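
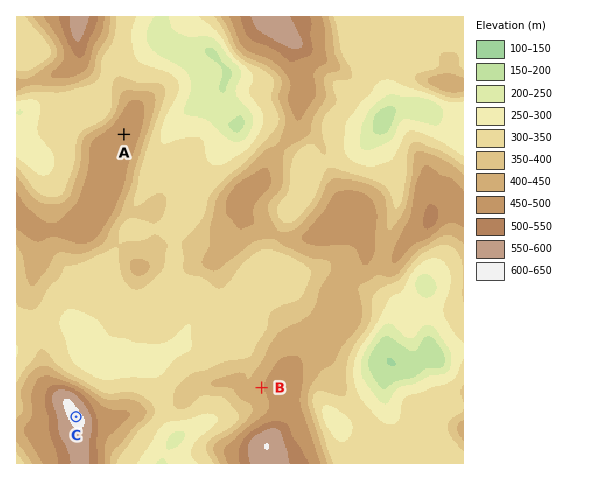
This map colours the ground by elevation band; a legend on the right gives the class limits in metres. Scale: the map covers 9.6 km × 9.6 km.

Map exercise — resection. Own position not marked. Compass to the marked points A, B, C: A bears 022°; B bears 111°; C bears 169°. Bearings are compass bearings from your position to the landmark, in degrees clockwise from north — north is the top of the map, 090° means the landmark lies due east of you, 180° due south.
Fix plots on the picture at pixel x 54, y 308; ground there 310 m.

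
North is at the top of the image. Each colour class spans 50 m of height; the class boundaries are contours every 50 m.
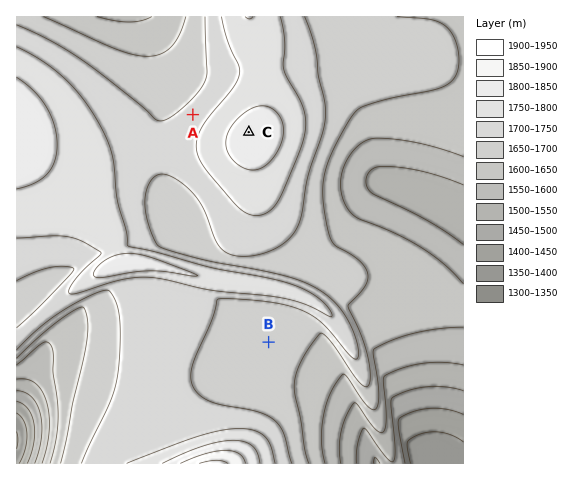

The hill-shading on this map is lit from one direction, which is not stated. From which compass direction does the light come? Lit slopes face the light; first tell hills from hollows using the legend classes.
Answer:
W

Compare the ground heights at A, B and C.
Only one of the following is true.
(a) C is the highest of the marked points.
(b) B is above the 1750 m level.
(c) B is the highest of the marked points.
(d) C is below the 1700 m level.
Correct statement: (a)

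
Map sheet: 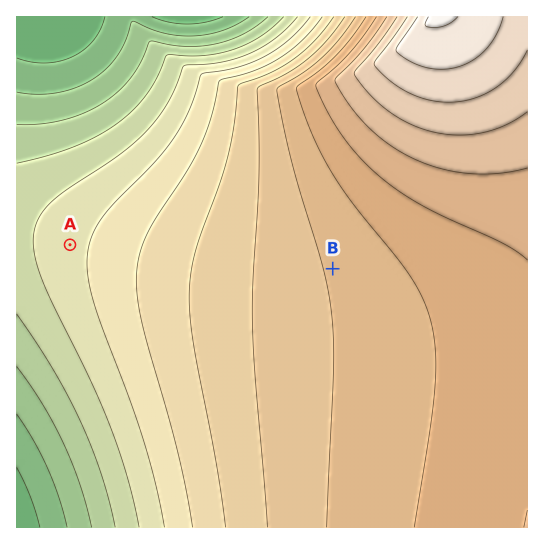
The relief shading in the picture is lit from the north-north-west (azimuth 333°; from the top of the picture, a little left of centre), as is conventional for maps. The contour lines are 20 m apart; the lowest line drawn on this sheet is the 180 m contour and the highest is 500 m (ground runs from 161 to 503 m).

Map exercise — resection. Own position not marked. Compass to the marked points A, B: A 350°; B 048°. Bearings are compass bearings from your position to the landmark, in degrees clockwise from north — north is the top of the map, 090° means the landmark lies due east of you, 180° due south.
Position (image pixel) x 110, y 469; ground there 250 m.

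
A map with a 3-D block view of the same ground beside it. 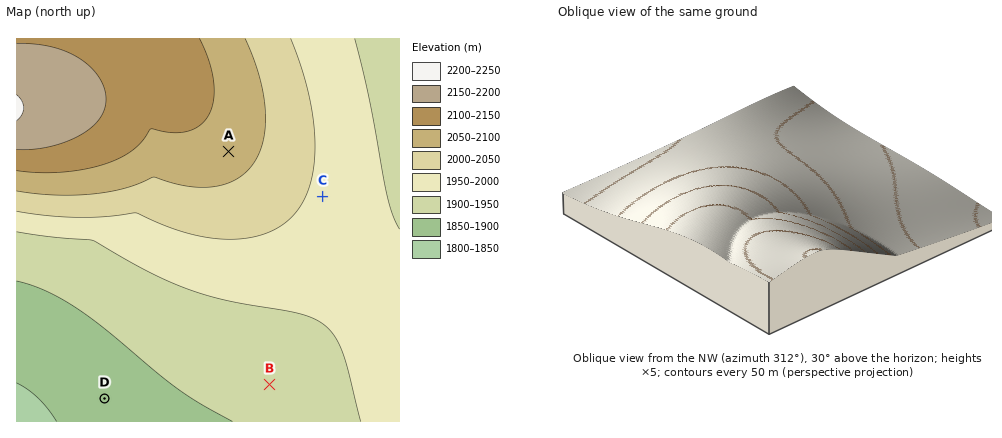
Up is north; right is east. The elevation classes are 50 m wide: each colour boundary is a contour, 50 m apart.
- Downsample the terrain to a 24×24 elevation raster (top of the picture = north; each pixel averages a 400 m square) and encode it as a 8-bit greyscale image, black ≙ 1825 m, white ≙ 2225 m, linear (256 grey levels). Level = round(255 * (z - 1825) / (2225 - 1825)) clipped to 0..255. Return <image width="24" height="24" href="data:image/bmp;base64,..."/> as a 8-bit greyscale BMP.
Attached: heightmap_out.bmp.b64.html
<image width="24" height="24" href="data:image/bmp;base64,Qk12BgAAAAAAADYEAAAoAAAAGAAAABgAAAABAAgAAAAAAEACAAATCwAAEwsAAAABAAAAAAAAAAAAAAEBAQACAgIAAwMDAAQEBAAFBQUABgYGAAcHBwAICAgACQkJAAoKCgALCwsADAwMAA0NDQAODg4ADw8PABAQEAAREREAEhISABMTEwAUFBQAFRUVABYWFgAXFxcAGBgYABkZGQAaGhoAGxsbABwcHAAdHR0AHh4eAB8fHwAgICAAISEhACIiIgAjIyMAJCQkACUlJQAmJiYAJycnACgoKAApKSkAKioqACsrKwAsLCwALS0tAC4uLgAvLy8AMDAwADExMQAyMjIAMzMzADQ0NAA1NTUANjY2ADc3NwA4ODgAOTk5ADo6OgA7OzsAPDw8AD09PQA+Pj4APz8/AEBAQABBQUEAQkJCAENDQwBEREQARUVFAEZGRgBHR0cASEhIAElJSQBKSkoAS0tLAExMTABNTU0ATk5OAE9PTwBQUFAAUVFRAFJSUgBTU1MAVFRUAFVVVQBWVlYAV1dXAFhYWABZWVkAWlpaAFtbWwBcXFwAXV1dAF5eXgBfX18AYGBgAGFhYQBiYmIAY2NjAGRkZABlZWUAZmZmAGdnZwBoaGgAaWlpAGpqagBra2sAbGxsAG1tbQBubm4Ab29vAHBwcABxcXEAcnJyAHNzcwB0dHQAdXV1AHZ2dgB3d3cAeHh4AHl5eQB6enoAe3t7AHx8fAB9fX0Afn5+AH9/fwCAgIAAgYGBAIKCggCDg4MAhISEAIWFhQCGhoYAh4eHAIiIiACJiYkAioqKAIuLiwCMjIwAjY2NAI6OjgCPj48AkJCQAJGRkQCSkpIAk5OTAJSUlACVlZUAlpaWAJeXlwCYmJgAmZmZAJqamgCbm5sAnJycAJ2dnQCenp4An5+fAKCgoAChoaEAoqKiAKOjowCkpKQApaWlAKampgCnp6cAqKioAKmpqQCqqqoAq6urAKysrACtra0Arq6uAK+vrwCwsLAAsbGxALKysgCzs7MAtLS0ALW1tQC2trYAt7e3ALi4uAC5ubkAurq6ALu7uwC8vLwAvb29AL6+vgC/v78AwMDAAMHBwQDCwsIAw8PDAMTExADFxcUAxsbGAMfHxwDIyMgAycnJAMrKygDLy8sAzMzMAM3NzQDOzs4Az8/PANDQ0ADR0dEA0tLSANPT0wDU1NQA1dXVANbW1gDX19cA2NjYANnZ2QDa2toA29vbANzc3ADd3d0A3t7eAN/f3wDg4OAA4eHhAOLi4gDj4+MA5OTkAOXl5QDm5uYA5+fnAOjo6ADp6ekA6urqAOvr6wDs7OwA7e3tAO7u7gDv7+8A8PDwAPHx8QDy8vIA8/PzAPT09AD19fUA9vb2APf39wD4+PgA+fn5APr6+gD7+/sA/Pz8AP39/QD+/v4A////AAkNERYaHiImKCstLjAxMjQ2Oj5DSVBZYg0QFBgdISQoKy0vMTI0NTc5PEBFS1JaYxEUGBwgIycqLTAyNDU3ODo8P0NHTVNbYhYYGx8jJyotMDM1Nzk6PD5AQkZKT1RbYhodICMnKi4xNDc5Oz0+QEJERklMUFVaYB8hJCcrLjI1ODs+QEJDRUZISkxPUlZaXiQmKSwvMzY6PUBDRUdJS0xNTlBRVFZZXCkrLjE0ODw/Q0ZJTE5QUVJSU1NUVVdYWi8xMzY6PkJGSk1QU1VXWFhYWFdXV1dXWDQ2OTxARUlNUVVZW11fX19eXVxaWVdXVjo8P0NHTFFWWl5iZWZnZ2ZlYmBdWlhWVEhMT1FTVVpfZGhsbnBwcG5raGRgXFhVUmFkZ2lpaGdpbnN2eXp5eHVxbWhjXllUUXp9f4CAfnt4eX6Bg4SCgHx3cWtlX1lUT5OWl5eVk4+KhomMjo2Lh4J8dW5nX1lTTqutrayppaCak5WXmJaTjoiAeHBoYFlSTcPDwb66ta+ooKChoZ6ak4yDenFoYFhRS9nW0s3IwruyqqqqqaWfl4+Fe3FoX1dQSujj3dfRysO5srKyr6qjmpCGe3FnXlZPSe7o4tzWz8e9ubm4s62lm5CFem9mXVVOSOzn4t3X0Me/v7+7tq6lmo+DeG1kW1NNR+Xi3trUzcTDw8G9tq6jmIyBdWthWVJLRtza19POxsTGxcK8tauglIl9cmhfV1BKRtHQzsrExMfHxcG6saeckIR5bmVcVU9JRQ=="/>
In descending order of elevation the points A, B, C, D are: A C B D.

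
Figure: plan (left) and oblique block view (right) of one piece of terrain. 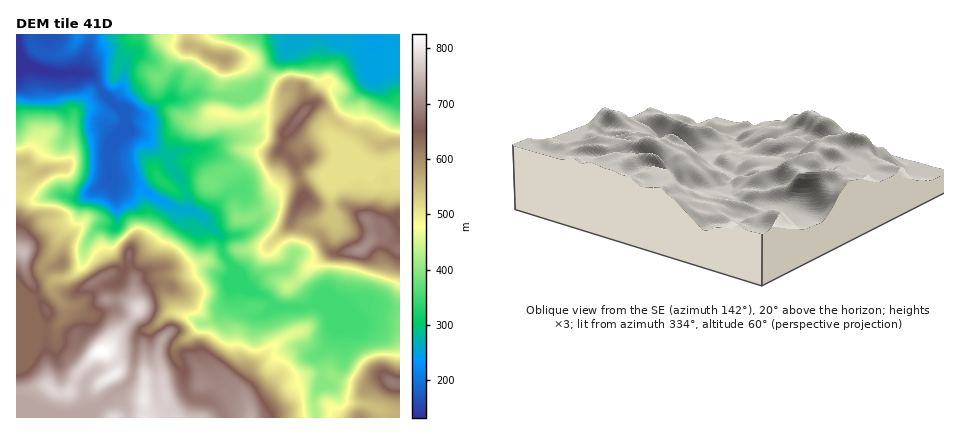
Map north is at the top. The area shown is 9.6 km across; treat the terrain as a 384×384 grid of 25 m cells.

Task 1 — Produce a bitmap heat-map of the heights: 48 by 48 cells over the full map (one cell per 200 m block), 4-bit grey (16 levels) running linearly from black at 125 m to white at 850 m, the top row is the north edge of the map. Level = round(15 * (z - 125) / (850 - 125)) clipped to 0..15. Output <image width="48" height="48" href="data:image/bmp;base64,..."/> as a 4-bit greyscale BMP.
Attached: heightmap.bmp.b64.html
<image width="48" height="48" href="data:image/bmp;base64,Qk32BAAAAAAAAHYAAAAoAAAAMAAAADAAAAABAAQAAAAAAIAEAAATCwAAEwsAABAAAAAAAAAAAAAAABEREQAiIiIAMzMzAERERABVVVUAZmZmAHd3dwCIiIgAmZmZAKqqqgC7u7sAzMzMAN3d3QDu7u4A////AN3d3d3d3d3e7t3d3czMzcuqmHZ3iZmZmd3d3d3d3d3e7d3czMzMzMupmHZ3eJmZmd3d3d3d3d3e7d3MvMzMzLqpiHZ3d5mZqt3d7e3d3d3e7d3LzMzMy6qYh3ZmZ5mqu8zd3d3d7t3d7dy7zMzMu6mYh3ZmZ4mrvLvN3N3d3u3N7dy7zMzLqpiIh3ZmZomru7u8y83t3u3N3du7zMy6mZiIdmZmVniqqbu7u8ze7u3M3cu7u7uZmIh3dlVVVWeIiLu7u7zO7u3MzMu7u6mIh3h3ZlVVVVZmZ7u7u7vN7u3MzMuqqph3dmd3ZmVVVVVVVru7qru83e3Lu8ypiHdmZmZnd2ZVVVVVVru7qru7vN3bqruodmZmZVVmZ2ZVVVVVVbu7uqqrvM3dypmHdmVVVVVVVWVVVVVVVbu7uqqru8ze25iIh2VVVVVVVVVVVVVVVbu7qqqrzMzdy5mZh2VVVVVVVVVVVVVVVbu6qqu7zMzMyqqZh2VUREVWZVVVVVVVVru6maq7u7vMuqqph2VERFVmZlVVVVVWZ7u6mZmry7vLuqqYd1VERVZmZ2ZVZmZ3iMyqqpiJq7u7uqqYdmVUVVZmZ3d2d3iZmsyqqqh4mau6qqqYdmVFVmZmZniJmaqqqt26mphniJq6mZmHZmVWZnd2Zniau8y6u9y6mZdmd4q6mId2VVRWZniHZ3iqq8zLu8y6mZhmZmiZh3ZURERFVniIiJmpmqvMu7upmIh2VEV4dlVDMzRFVWeJmZmZmavMu7qZiId2VDRWVUMzMzRWZlZ5qpmZmazLu6mZmHZmVDNERDMzMzRWZmZ5qqqZmru7u5iId2VEMiIzMzMzNERVVWZ4q6qZmqqqqoh2ZUQiIhIjMjMzRFVVVWZ4q7qYmZmZmYiHZVQiEREiI0RERVVVVWd4m6mIiIiIiIiIdmUyEREiNEQ0VVVVVWeImqiIiIiIiImZiHZCEREiNEM0VVVVVWiJqpiIiIiIiJmIiIdTEREjRDM0RVVVZniaqqmIiIiIiJmId3dTEREjMzNEREVWZ4mquqqYiIiIiIh3dmZDEREjMzM0REVWZ4mrqqmYiIiJmGd3ZmZCERESIzREREVWZnirqqmIiIiZmWZ3dlUyERESIzRVVmZmZnirupmIiImYiFZmZlUyERESI0VWZnZmZnebu6mIiIiIdlVVVUQyIRESI0VmZ3d3d3eau6mZiHd3ZkREREQyIRESI0VVZ3d3d3eJq7qYd3dmVTIiIzMyIREjNERFVmZmZmeJmruodmZURBERESIiERIzRURFVVZlVWeJmqqXdlRDNBEREREREiI0VVRVVWZmZVaJmpiHdkMzMwAQAAABEjM0VVVVVmd2ZmZ4iId3ZTMzMwAAAAABEjNEVVVWZniId2ZVZVVmVDMzMwABEREREjM0VVZmeJmZh3VDNEREQzMzMwERERERIjM0RWeIiZmZh2UzMzMzMzMzMwERERIRIzREVneJmYiHdlQzMzMzMzMzMwERERIhIzREVneJiHdmZVQzMzMzMzMzMw=="/>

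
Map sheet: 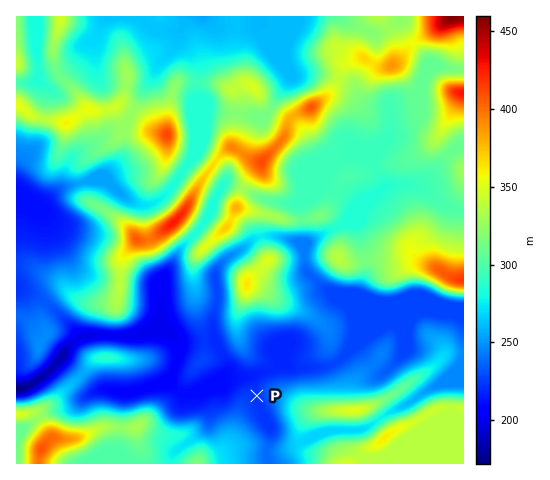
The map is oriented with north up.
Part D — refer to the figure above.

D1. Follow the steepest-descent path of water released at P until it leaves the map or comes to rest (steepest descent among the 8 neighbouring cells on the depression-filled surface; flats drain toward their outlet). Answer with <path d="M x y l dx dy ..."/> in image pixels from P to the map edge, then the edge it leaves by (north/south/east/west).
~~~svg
<path d="M257 396l-2-5 0-10-5-5-6 0-1 1-26 0-16 7-12 8-10 0-7-7 0-14 3-3 3-7 0-4 1-1 0-15-4-5-62 0-1-1-30 0-18 16 0 5-17 18-21 14-9 1"/>
exit: west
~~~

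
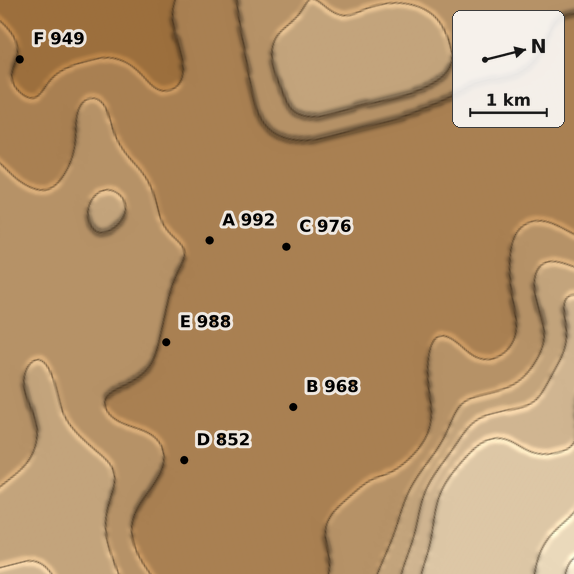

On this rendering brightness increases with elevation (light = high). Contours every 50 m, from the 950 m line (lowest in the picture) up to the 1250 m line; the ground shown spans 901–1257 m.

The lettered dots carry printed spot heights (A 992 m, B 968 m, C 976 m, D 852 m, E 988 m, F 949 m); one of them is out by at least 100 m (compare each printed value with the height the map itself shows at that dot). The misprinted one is D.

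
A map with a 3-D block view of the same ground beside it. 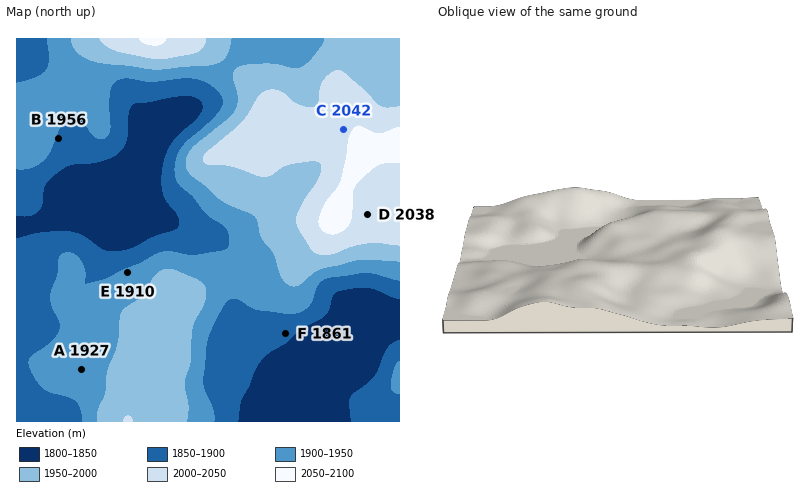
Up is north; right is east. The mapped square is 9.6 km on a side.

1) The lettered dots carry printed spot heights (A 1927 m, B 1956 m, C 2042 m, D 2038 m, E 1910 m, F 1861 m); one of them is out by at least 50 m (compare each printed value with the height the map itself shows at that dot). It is B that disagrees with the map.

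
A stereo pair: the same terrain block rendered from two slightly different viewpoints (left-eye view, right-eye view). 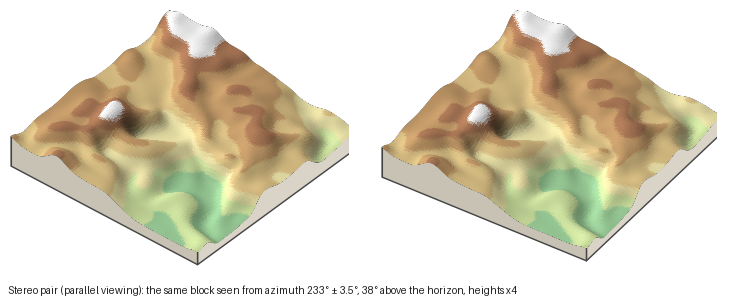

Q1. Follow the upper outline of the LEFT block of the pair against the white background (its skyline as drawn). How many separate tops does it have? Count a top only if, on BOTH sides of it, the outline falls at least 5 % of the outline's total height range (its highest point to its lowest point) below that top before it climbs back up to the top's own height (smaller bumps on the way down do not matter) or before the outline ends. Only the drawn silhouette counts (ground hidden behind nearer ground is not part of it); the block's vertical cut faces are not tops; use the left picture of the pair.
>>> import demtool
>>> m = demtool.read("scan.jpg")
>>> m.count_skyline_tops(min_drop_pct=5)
1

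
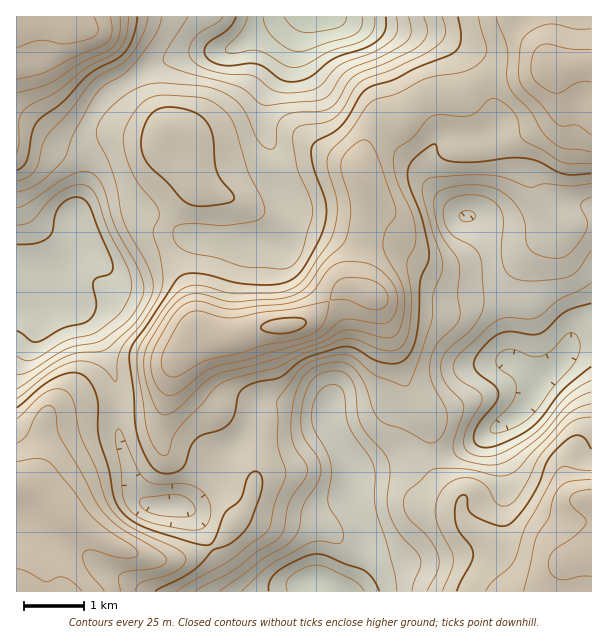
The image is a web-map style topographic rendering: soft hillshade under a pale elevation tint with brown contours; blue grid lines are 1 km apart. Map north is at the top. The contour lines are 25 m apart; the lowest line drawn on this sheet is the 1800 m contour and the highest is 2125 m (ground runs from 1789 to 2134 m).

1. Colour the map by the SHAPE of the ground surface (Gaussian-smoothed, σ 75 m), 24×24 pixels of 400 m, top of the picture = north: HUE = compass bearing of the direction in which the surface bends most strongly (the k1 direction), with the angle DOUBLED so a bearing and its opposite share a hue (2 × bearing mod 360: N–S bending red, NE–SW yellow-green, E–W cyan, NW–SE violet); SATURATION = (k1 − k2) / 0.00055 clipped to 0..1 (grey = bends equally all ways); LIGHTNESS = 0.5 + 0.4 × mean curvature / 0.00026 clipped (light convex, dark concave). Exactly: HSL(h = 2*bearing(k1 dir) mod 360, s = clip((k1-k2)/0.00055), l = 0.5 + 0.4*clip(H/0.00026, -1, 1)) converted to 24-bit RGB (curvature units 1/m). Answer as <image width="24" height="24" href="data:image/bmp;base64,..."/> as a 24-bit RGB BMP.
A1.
<image width="24" height="24" href="data:image/bmp;base64,Qk32BgAAAAAAADYAAAAoAAAAGAAAABgAAAABABgAAAAAAMAGAAATCwAAEwsAAAAAAAAAAAAAgn2TbZyik8F5jD03kgYUri1ExZt4Uoani6FcNpUvV3ceJTMSOzIUbxkeN7SPVKmKSqZ0WHl7uqR/hJ1yeFyQvlyVsqGIb4V5jXiAmplmmD4yqCd6xN/5zOP/0Mz/yJP/6o7lsoGglliCT4OiKUCCkOXJJZngmlJ5b3RFVFk4hbEvlbFTPld9qGyEwqynlnqshmlVkVZPcbippvzokPzuWDe7pTaFjBWN+Iq336jaq7bXXXXaTnbkndjNOBFioU1imKd1W3ipmtOogNXDKiGvmYK4rn1lmIJhXolZfLudkNGbd+NHKR0KMhcBMCcDKB4LY9dO5IeJt6d5bmdLNY5MQ3WGQBFvlp+4lLzFYnO/z9ulRJ5QGi1MsU+k2HqYyIqPmqLMfbGbpLmAuIpiPgRO4xV9RbllMu63RIh8xK9+z5agtHrBcsGgGzVsKy9pibNrjqhwOLyn2+/us5XsPBe2PExzpt6HjNnpt25/tpqCm5t4qHpvIgA4021/yevOS3OPQYB0XqxixrOEd7u9u6XNPQZjXTFOcco6g5pWX9sYAKQESCRsjCTXfFfd8di6d5ckwktFx89XkYZejEZDFwE95OWjzcFba0lsdp9HKIBa18l9Ubs6ZS5cUwRgtHOKhcOBjGJRz+OJdq0ZBC8OBzQTKkZ68aCu6rTD9KDs8dnXnWqadlakBwJP55pu6cRuLYqGp8evNXGMx7pey7dbFRguIRZkz8Oen2xwi8aistXA64/mczjXBV01AjEiW8Q36LOpIayZ/M/Y0p3DjE+uEwAz5ph09ODBcZ40N0kQUj8Wb4Ia2ucgFxUiEB0j1tAvkqpKdOFdTMNaSlCbxYzbqVTgGVRlBGwyyLVZAz00s81M89Dg0Rj+MQCZzs7r8drZ8YHXy0XammG9b6dBxH8IIiQPCikic8kws9RUYe04cHYvMTwVQVMZTyglnGVBFGQ0NnEfM01hDGARfqMggSODEyfzz5Tk98THu4rHvq/w4cD946T/8s3+ys73AE64PbiGweyrcteikzKor26OQ3ZlNDhHmr9TOY9kMmRbgXZWTnVMXWEvN1smDSkaL3Vo9NfX3ODvcbLzjYj6zM3/5sz//8z+jwz/h5DI2vnSMpXEPDersZnHoFbaVEPOusyqilCNJHNPbICPZmZ8hGqJY6OWKixaDjELWvgA3+5kalE1OGciQ08aTRw1/02I3ZTlv93t4+7dkCGwQUlrYoplbk6OjFqbqX1ru1qIa6aceGBPXnRZYqWCgj6EUBQ2VMpKRfg9iKU2g2I6aF44WXk6Dx8kw7dh4865vsRr2F0foh9TbMPEYGa3SjiNrk6bqHB9rZyGd7N6eZlWVrOPSH+bSQhGisNok9+ffr1TZlo5jnlAdH5CbWY5IkZGIYAz8JIry6A1okdAotqSOebfWyatgSikoGKmr46hvZ+iuYuUdMFkM5VBJhYzViODuum2jKtxsDc9i2xEg5NLabJfVLrGQWWdLjtRyqtby7BvkbJ5z/PJWiBOIRIVSyckhXJGsLNagr6HuX6nr7lJfXBBDhwlJpt+vs5yil9Qm2x/rMjFjsDYncbQZEKLYDJkU0BfpbVX0NqHluyhujQpXQAoRSUmK1AoPalBgctwjVUjbVEUgt7VhGLYHjPjJ6fAm2V1qa6Lc6ybo8WJXY9iiGZaZD2jajOXXmyqosrJ3/DTwJRNXhhIzjXUo37La6HFUbiHcjg0ujk7rW94YGa0RE94Q0aeRkifZn6nvqqgfp15o7+IbXKNZbGOPhhncVGwb9fff5PK7MOhsCBfnXZIMYGbloDHiHzLrVzVjkPBncKijGy9oTJQiX9NIHZbOXeiWHmwtqbDwcrYo6DBkoasbH2pDROZr+blV4fFczGW8J6Kt2W+0aO+TTeBe6NNRIhHTjNWoEdvv8+ZSlutjVc8sbRXNZszCTsqMo9qesiZkbSptpLAq6DIrV+3ILa/V6qfdzBzWzRw5NnFrYzL0X69lHLHn5m/jk+obyiKg6lkptd+Q3J3pI3K0pGiu248EyoLAEIADWwJYpUtMr00eEaj1XG1apCrL0BXXziOZ8XVqdPMuGnKzprYv5bQqHC6pUjHTinG3MzNrbXKZ2O4eGeExHSq8I7d4MPrUPTKDmdXXpkoV2IJIC8EPW0KrpdEOVZmL5mLTr6BeUJGlVM3iF8xuEgvoDA5fURDPXV7u920lq27fXjAhn+oZW6rsJ7J3e7rv4zbKjixZ1qguFCsxsGBD6lfQpVNTE1dN2svOTYVNSMRelAblHkndW4zo5FRlVuQW9FjOb5EpodacG1U"/>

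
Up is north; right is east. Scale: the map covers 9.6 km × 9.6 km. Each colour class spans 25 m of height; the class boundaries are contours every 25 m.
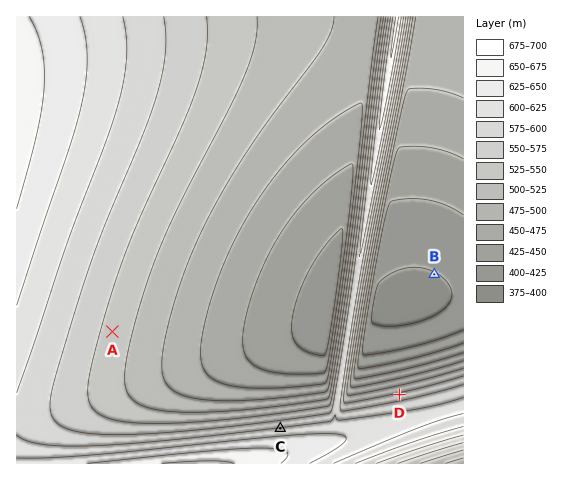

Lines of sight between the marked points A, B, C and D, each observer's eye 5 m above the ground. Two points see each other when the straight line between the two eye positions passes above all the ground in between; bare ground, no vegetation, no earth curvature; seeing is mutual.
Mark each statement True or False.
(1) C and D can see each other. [False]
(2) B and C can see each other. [False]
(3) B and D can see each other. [True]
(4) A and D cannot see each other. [True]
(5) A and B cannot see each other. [True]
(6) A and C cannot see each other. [False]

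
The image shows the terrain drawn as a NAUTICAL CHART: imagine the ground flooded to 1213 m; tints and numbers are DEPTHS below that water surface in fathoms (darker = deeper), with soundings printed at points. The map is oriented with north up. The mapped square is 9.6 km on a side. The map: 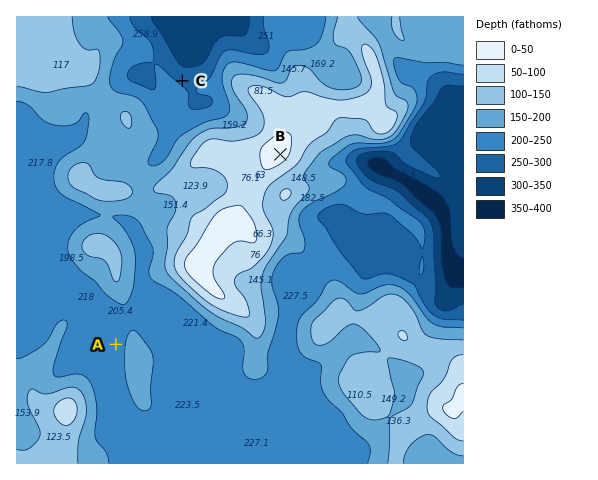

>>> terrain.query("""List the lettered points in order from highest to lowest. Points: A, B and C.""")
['B', 'A', 'C']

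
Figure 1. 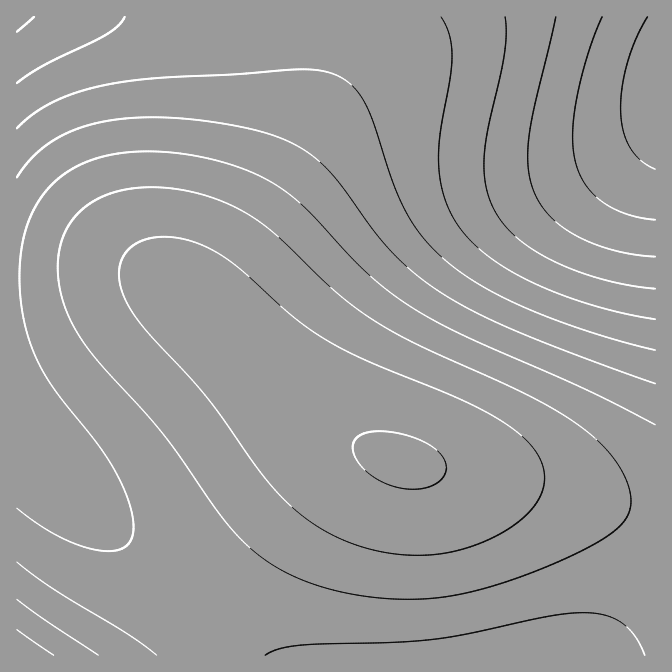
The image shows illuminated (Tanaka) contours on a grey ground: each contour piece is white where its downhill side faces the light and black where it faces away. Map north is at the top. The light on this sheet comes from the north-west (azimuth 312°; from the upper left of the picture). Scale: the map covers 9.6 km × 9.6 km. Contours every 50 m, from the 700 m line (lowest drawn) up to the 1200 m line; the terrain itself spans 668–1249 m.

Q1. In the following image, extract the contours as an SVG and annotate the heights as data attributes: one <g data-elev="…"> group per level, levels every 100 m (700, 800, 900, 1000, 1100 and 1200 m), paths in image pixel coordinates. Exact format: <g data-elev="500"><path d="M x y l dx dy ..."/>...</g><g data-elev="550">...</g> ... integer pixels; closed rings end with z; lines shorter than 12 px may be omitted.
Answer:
<g data-elev="700"><path d="M655 169l-14-9-10-12-7-16-3-19 1-23 5-25 8-25 12-23"/></g><g data-elev="800"><path d="M655 257l-20-2-21-5-20-6-17-8-15-9-11-10-10-12-7-13-6-25 1-30 6-32 21-88"/></g><g data-elev="900"><path d="M655 319l-30-5-33-9-30-10-28-12-25-13-20-13-17-15-13-15-8-14-6-13-6-30 1-33 10-59 2-21-3-22-8-18"/><path d="M125 17l-6 8-11 8-63 32-28 18"/></g><g data-elev="1000"><path d="M655 384l-76-28-62-25-42-19-35-20-27-20-23-22-18-22-32-45-18-19-24-17-28-13-38-9-48-6-40-2-36 4-30 7-24 12-20 16-17 21"/></g><g data-elev="1100"><path d="M157 655l-32-23-75-45-33-25"/><path d="M386 598l46 0 45-8 57-18 55-25 26-17 9-8 5-8 2-9 0-10-3-12-6-11-9-15-14-15-18-15-20-14-46-24-105-48-44-26-34-27-61-58-17-12-19-11-20-8-21-7-22-4-20-1-20 1-17 4-17 6-13 9-13 13-8 15-5 17-1 20 2 20 7 20 10 20 13 20 69 76 64 90 16 19 16 15 25 17 32 15 35 9z"/></g><g data-elev="1200"><path d="M54 655l-37-25"/><path d="M403 488l12 1 10-1 9-3 7-5 4-7 1-6-1-7-5-6-16-12-26-9-24-2-10 2-6 4-4 6-1 7 3 8 6 9 8 8 10 6z"/></g>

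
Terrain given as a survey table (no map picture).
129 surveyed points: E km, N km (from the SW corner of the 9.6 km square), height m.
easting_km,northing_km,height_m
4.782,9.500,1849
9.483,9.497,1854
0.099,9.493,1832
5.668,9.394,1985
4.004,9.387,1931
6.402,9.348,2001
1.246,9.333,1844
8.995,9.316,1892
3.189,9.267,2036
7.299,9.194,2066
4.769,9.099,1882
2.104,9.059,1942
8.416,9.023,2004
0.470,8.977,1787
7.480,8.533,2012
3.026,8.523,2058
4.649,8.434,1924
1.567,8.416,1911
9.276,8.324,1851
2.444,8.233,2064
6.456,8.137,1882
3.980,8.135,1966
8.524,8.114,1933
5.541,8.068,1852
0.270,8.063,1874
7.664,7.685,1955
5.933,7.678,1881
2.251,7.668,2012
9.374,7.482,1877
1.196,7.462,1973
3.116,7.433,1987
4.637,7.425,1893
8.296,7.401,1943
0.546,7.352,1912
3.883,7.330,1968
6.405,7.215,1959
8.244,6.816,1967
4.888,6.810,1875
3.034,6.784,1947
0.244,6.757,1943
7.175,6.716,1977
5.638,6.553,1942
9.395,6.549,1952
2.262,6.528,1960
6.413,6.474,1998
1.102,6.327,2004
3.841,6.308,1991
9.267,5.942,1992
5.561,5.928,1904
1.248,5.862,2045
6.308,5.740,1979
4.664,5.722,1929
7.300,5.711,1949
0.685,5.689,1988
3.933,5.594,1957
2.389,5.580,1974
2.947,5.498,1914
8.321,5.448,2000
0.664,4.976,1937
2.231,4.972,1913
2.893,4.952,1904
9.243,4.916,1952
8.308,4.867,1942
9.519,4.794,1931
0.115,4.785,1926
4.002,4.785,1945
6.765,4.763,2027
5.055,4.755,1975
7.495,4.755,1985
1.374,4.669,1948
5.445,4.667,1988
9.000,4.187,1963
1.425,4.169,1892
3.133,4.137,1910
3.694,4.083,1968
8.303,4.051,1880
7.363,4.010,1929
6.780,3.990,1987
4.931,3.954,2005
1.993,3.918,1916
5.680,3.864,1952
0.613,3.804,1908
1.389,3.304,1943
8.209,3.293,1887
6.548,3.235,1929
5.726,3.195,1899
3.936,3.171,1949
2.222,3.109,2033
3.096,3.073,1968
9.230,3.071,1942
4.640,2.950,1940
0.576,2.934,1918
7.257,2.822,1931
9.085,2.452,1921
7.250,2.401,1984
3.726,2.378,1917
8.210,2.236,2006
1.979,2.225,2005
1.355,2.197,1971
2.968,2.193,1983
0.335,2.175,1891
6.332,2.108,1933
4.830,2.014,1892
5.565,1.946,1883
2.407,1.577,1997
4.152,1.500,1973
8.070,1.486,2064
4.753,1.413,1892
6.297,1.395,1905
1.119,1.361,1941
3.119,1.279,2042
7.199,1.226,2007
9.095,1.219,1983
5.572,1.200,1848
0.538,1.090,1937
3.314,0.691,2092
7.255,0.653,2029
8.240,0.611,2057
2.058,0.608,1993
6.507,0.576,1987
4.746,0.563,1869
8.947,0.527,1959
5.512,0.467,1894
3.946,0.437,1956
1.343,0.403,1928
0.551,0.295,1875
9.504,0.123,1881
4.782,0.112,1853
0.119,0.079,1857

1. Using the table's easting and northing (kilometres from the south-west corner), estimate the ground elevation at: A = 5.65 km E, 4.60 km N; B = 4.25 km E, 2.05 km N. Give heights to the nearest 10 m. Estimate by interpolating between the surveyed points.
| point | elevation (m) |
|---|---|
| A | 2000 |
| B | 1940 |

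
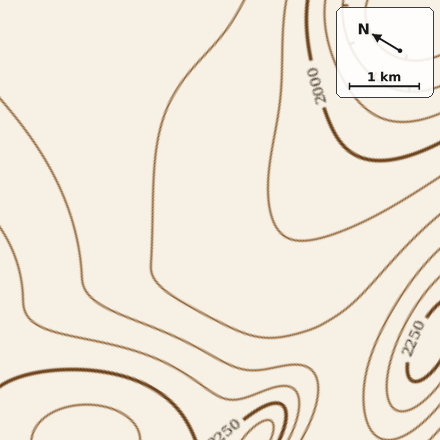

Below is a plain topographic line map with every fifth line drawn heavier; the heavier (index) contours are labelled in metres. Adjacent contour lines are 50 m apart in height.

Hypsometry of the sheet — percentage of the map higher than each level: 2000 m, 95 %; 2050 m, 85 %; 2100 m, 61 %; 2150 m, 30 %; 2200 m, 16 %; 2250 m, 8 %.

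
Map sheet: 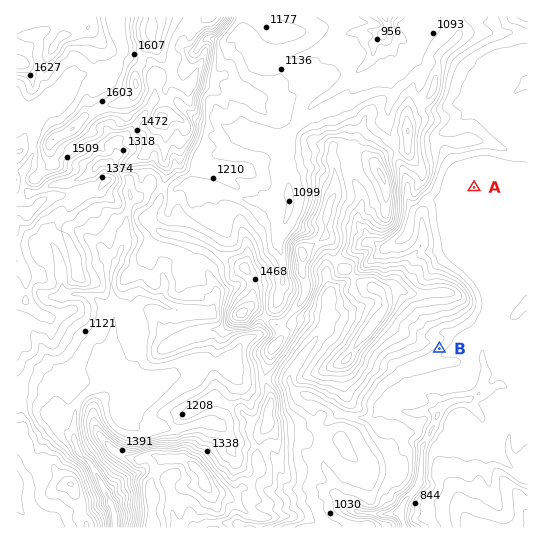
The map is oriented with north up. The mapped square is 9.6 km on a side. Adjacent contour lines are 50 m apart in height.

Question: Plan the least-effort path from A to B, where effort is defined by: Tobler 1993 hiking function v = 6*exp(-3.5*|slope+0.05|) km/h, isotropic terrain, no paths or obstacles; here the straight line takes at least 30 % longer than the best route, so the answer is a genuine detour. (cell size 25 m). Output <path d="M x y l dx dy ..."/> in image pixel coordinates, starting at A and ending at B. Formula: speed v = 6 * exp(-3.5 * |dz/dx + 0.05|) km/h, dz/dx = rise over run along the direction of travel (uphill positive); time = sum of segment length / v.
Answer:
<path d="M474 187l0 91 5 11 0 17-5 11-8 8-5 2-3 3-5 3-3 2-3 6-8 8"/>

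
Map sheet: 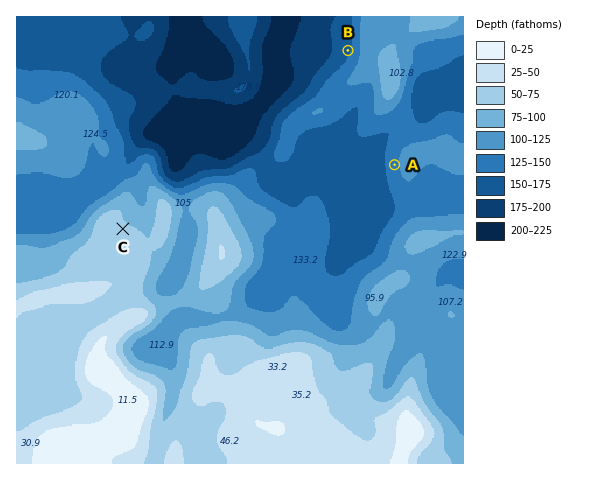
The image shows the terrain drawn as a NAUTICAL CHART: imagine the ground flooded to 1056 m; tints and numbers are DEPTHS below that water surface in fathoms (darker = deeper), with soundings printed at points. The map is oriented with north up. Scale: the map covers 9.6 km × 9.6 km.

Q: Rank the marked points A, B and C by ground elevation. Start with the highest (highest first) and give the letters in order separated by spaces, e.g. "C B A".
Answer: C A B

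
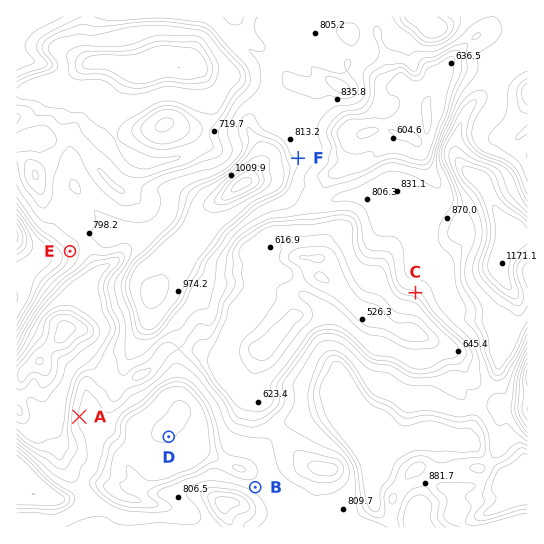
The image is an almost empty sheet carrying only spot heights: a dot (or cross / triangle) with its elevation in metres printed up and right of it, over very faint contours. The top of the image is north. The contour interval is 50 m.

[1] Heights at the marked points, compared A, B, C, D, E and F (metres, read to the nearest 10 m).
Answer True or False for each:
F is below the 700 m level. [False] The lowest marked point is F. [False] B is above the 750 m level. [True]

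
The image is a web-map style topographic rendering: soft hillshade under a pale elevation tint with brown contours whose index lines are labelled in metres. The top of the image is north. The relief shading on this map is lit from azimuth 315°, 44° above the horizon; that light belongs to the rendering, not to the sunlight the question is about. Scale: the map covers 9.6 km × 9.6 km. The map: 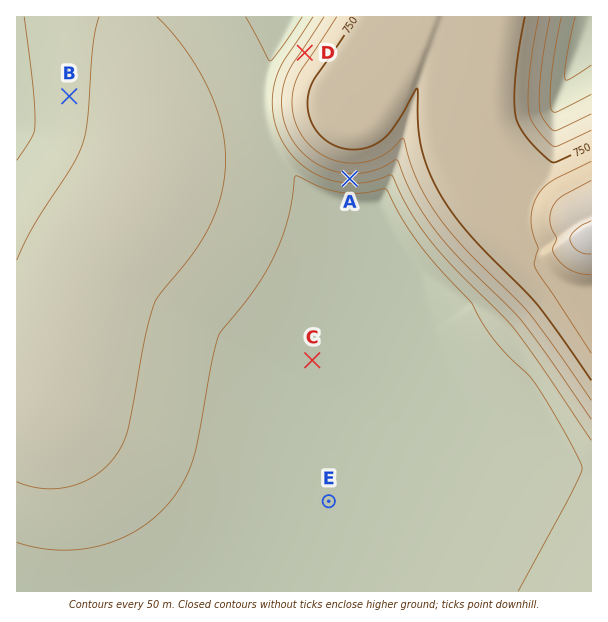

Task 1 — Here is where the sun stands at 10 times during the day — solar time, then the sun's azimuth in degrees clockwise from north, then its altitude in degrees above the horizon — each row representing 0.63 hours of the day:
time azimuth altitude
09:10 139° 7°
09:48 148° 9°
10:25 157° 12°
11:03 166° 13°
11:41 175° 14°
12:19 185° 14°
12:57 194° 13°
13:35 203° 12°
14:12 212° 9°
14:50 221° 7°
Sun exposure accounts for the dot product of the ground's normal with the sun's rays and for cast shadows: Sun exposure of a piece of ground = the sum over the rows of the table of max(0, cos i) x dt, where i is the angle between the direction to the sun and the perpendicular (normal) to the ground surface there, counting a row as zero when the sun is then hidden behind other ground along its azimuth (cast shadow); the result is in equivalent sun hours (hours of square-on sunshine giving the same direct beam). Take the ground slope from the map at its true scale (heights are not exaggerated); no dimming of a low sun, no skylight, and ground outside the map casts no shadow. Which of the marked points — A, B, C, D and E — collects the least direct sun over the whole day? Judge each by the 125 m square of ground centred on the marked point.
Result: D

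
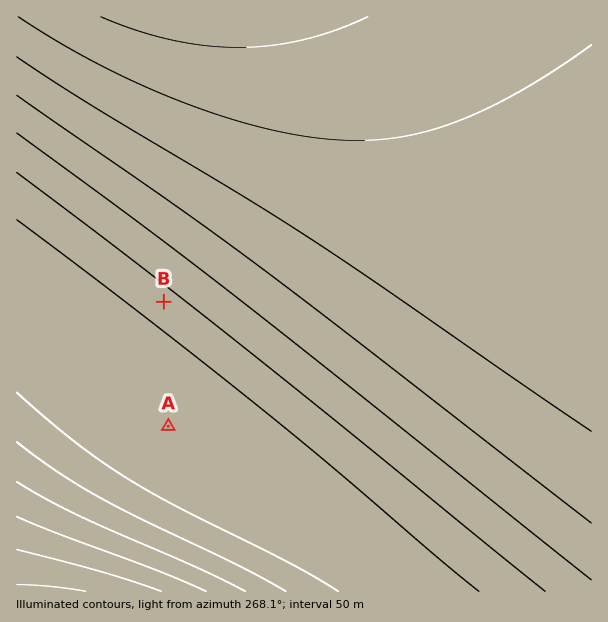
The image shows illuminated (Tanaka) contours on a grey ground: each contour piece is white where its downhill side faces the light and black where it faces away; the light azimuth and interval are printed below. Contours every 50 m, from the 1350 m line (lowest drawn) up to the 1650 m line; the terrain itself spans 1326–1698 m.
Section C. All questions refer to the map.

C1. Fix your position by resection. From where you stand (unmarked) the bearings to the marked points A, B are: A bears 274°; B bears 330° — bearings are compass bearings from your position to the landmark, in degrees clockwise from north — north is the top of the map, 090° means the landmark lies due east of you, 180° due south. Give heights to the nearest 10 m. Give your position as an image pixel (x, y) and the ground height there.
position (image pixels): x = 238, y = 431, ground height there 1680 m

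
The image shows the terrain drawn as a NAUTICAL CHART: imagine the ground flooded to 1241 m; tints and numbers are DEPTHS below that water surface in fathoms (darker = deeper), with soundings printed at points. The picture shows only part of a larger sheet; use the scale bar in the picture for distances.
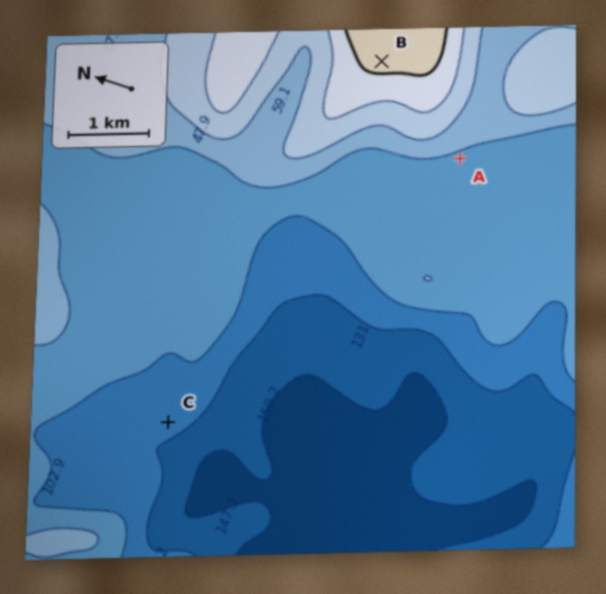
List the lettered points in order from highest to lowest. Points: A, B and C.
B A C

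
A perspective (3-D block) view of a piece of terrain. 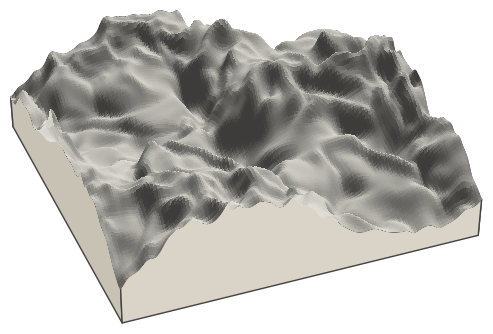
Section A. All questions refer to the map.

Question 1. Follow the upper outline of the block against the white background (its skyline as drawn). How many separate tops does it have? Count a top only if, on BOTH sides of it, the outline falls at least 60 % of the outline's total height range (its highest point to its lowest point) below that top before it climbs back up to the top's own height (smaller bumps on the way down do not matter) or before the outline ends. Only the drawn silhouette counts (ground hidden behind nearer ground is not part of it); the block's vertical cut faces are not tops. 0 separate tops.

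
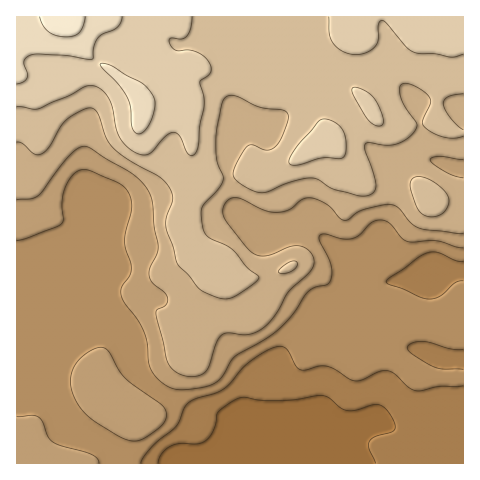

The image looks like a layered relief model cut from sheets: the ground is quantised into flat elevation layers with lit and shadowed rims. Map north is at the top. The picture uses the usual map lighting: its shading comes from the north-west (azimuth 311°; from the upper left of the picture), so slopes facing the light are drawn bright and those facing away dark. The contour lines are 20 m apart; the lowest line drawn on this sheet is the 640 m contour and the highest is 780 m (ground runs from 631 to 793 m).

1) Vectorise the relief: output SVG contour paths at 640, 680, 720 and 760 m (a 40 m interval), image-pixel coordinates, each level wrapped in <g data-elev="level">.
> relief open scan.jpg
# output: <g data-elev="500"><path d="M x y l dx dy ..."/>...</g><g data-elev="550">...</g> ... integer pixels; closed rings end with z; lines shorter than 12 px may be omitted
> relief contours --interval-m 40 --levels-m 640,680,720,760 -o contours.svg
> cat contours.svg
<g data-elev="640"><path d="M158 463l4-10 9-7 9-3 19 1 7-4 8-12 4-16 19-13 7-2 18 3 25 0 33-5 8 2 12 10 7 3 8 0 21-6 6 2 6 5 6 10 1 7-3 4-16 4-7 5 0 7 7 15"/></g><g data-elev="680"><path d="M99 463l-2-4-6-5-30-8-9-5-5-6-5-14-4-4-6-2-15 2"/><path d="M128 440l12 0 17-10 8-10 1-9-5-7-37-27-16-27-5-2-7 0-13 8-9 11-3 12 2 14 6 13 10 11 27 18z"/><path d="M17 241l12-4 28-10 5-4 1-5-1-16 2-12 6-12 8-7 6-2 6 2 27 11 7 5 5 7 3 9-1 10-6 28 6 28-1 7-8 11 0 10 3 7 13 16 6 12 3 11 2 20 4 9 5 7 8 6 7 4 8 1 23-3 13-5 6-6 12-19 32-19 15-12 12-13 14-22 6-3 12-3 3-2 3-7-1-9-2-9-10-17 0-4 2-3 6 0 16 5 10-1 7-3 11-12 11-3 8 4 12 14 5 3 28 0 28 7"/></g><g data-elev="720"><path d="M280 273l6 0 6-2 5-4 0-4-4-2-7 3-7 6-1 2z"/><path d="M426 216l9 0 8-3 5-7 0-9-5-8-10-7-9-5-8 0-5 4 0 9 7 19 3 4z"/><path d="M17 142l6 2 11 10 7 0 8-7 11-20 7-8 18-10 5-1 5 2 4 7 7 21 7 9 16 13 31 17 10 12 3 11-6 16-1 9 12 40 23 25 15 7 9 2 13-5 16-10 5-6-1-2-12-9-15-18-24-13-4-9-2-13 1-7 16-18 5-9 0-5-6-15-1-22 6-34 5-7 9-1 21 10 26 4 5 5 0 5-4 12-8 14-5 3-5 1-13-5-4 0-6 7-9 16-1 7 4 6 12 8 10 4 8-1 26-11 18-3 8 2 14 9 23 6 9 1 7-3 3-4 1-6-11-32 0-7 5-1 18 2 9-1 13-7 7-11-1-3-10-14-5-11-1-10 3-4 6 0 7 3 9 5 5 6 0 6-8 18 1 3 3 4 10 5 10 4 9 0 8-2"/><path d="M463 130l-5-4-8-9-5-8-2-6 2-4 3-2 15-3"/></g><g data-elev="760"><path d="M136 133l4 1 4-2 7-10 4-16-2-10-6-8-7-6-29-16-10-2 1 4 15 15 10 14 4 11 1 18z"/><path d="M17 84l6-2 4-4 0-4-3-12 2-4 5-3 7-1 25 1 29 4 2-12 3-8 5-5 15-6 4-6 1-5"/></g>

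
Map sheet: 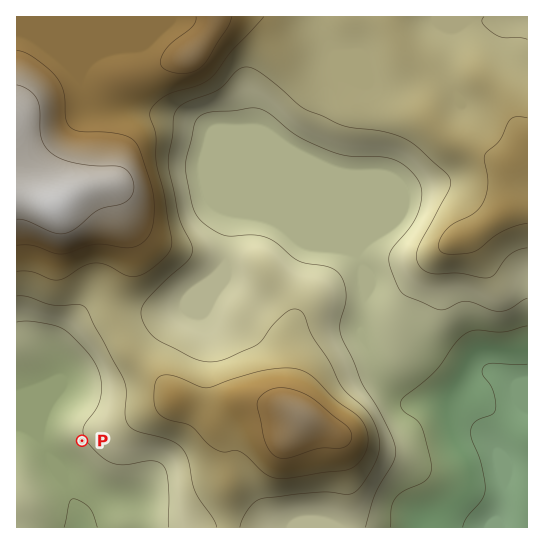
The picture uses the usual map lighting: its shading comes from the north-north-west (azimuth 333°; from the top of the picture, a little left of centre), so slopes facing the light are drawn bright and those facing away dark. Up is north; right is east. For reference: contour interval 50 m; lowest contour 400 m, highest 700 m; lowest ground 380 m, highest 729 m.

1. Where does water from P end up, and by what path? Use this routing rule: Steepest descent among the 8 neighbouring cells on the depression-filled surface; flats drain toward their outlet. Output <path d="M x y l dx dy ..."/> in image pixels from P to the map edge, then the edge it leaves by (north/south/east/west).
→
<path d="M82 441l-21 21 0 20 8 8 2 5 4 15 2 1 0 6 1 1 0 9"/>
exit: south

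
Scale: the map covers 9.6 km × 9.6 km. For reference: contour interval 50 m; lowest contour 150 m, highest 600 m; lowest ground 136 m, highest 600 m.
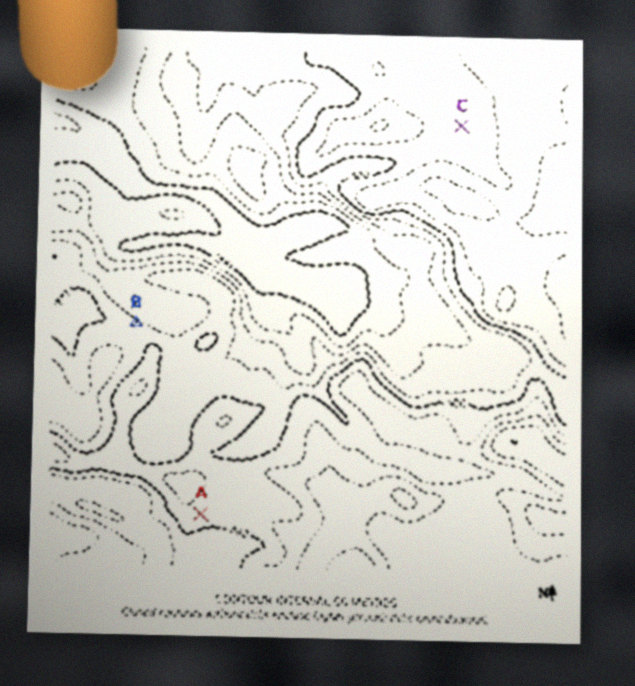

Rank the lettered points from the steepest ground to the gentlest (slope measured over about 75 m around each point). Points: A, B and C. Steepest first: B A C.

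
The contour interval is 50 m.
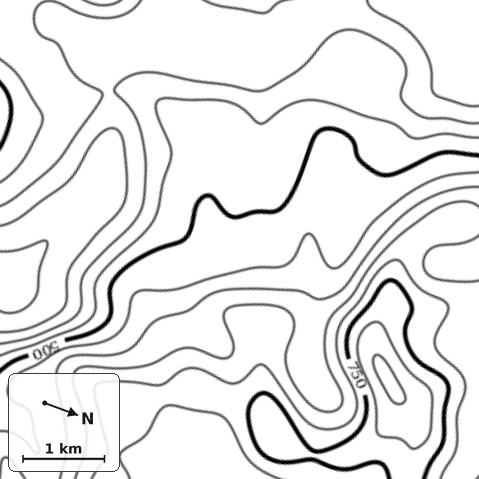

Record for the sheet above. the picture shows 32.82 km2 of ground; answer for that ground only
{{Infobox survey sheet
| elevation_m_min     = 300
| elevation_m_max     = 860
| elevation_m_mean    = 530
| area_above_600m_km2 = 11.5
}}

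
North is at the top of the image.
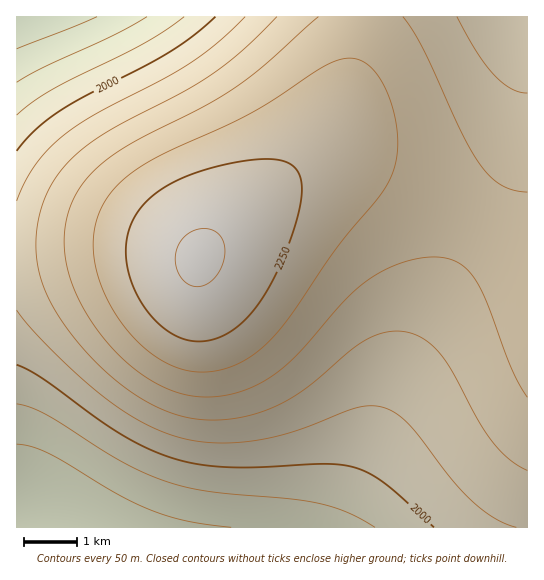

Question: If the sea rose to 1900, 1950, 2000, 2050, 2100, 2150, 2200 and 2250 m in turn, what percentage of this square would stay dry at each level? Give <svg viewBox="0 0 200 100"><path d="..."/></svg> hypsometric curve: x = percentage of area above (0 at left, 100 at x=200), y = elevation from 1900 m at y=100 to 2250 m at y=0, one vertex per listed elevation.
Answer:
<svg viewBox="0 0 200 100"><path d="M191 100l-12-14-13-15-19-14-29-14-35-14-39-15-26-14"/></svg>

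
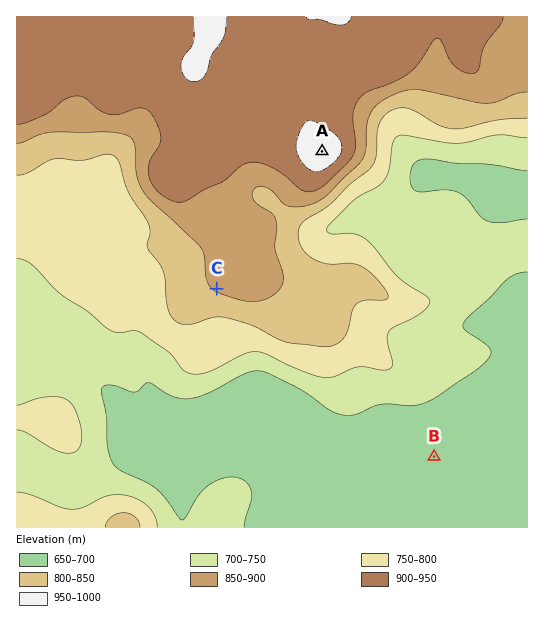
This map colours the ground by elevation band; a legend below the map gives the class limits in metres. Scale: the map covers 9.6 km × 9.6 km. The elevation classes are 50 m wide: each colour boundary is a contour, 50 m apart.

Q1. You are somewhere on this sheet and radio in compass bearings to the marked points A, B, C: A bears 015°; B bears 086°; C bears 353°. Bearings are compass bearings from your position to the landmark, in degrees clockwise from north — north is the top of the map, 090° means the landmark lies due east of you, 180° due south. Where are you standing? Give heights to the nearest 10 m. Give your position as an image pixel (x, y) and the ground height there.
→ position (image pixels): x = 238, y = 470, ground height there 690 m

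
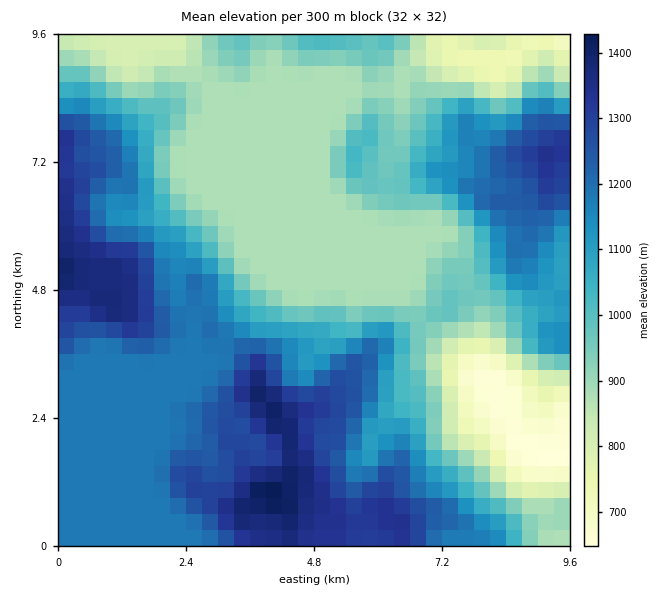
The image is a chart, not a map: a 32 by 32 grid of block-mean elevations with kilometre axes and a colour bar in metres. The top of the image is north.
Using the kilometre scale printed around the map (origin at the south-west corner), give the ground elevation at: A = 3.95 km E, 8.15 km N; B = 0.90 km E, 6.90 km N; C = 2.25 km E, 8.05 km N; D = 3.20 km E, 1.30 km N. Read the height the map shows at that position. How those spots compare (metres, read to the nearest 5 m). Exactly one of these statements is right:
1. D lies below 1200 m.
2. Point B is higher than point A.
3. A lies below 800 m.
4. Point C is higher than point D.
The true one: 2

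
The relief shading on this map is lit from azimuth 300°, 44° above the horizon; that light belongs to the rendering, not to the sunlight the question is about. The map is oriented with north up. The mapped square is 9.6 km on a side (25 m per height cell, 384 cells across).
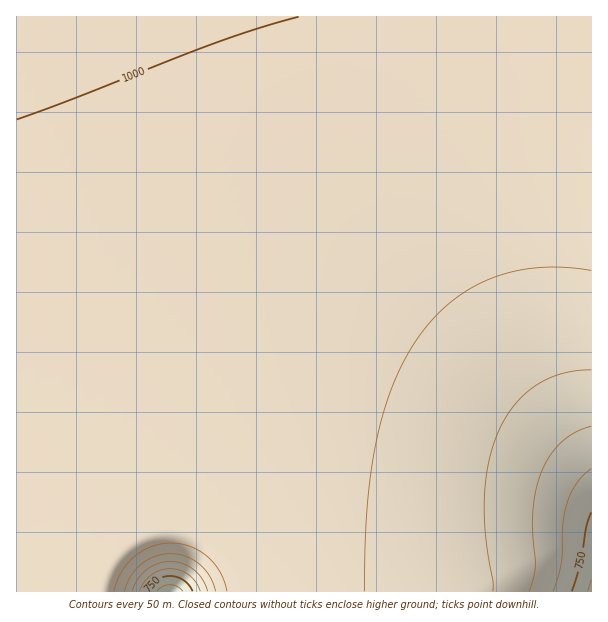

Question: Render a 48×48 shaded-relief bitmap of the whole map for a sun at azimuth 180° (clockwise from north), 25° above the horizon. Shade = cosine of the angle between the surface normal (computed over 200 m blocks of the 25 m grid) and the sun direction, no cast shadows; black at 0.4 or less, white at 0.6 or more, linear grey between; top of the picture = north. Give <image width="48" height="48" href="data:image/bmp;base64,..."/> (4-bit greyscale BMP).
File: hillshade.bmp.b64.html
<image width="48" height="48" href="data:image/bmp;base64,Qk32BAAAAAAAAHYAAAAoAAAAMAAAADAAAAABAAQAAAAAAIAEAAATCwAAEwsAABAAAAAAAAAAAAAAABEREQAiIiIAMzMzAERERABVVVUAZmZmAHd3dwCIiIgAmZmZAKqqqgC7u7sAzMzMAN3d3QDu7u4A////ACIiIiNq///9hCIiIiIiIiIiERERIjRFVSIiIiJr///+lCIiIiIiIiIiEREREiNERSIiIiJL////gyIiIiIiIiIiIRERERIjNCIiIiImz//6UiIiIiIiIiIiIRERERESIyIiIiIjWKp0IiIiIiIiIiIiIhERERESIyIiIiIiIzMiIiIiIiIiIiIiIiIRERIiNCIiIiIiIiIiIiIiIiIiIiIiIiIiIiIjNCIiIiIiIiIiIiIiIiIiIiIiIiIiIiIzRSIiIiIiIiIiIiIiIiIiIiIiIiIiIiM0ViIiIiIiIiIiIiIiIiIiIiIiIiIiIjNEViIiIiIiIiIiIiIiIiIiIiIiIiIiIzNFViIiIiIiIiIiIiIiIiIiIiIiIiIiMzRFViIiIiIiIiIiIiIiIiIiIiIiIiIjMzRFViIiIiIiIiIiIiIiIiIiIiIiIiIjMzRFViIiIiIiIiIiIiIiIiIiIiIiIiIzM0RFViIiIiIiIiIiIiIiIiIiIiIiIiIzM0RFVSIiIiIiIiIiIiIiIiIiIiIiIiMzM0RFVSIiIiIiIiIiIiIiIiIiIiIiIiMzM0REVSIiIiIiIiIiIiIiIiIiIiIiIjMzM0RERSIiIiIiIiIiIiIiIiIiIiIiIjMzM0RERCIiIiIiIiIiIiIiIiIiIiIiIjMzMzRERCIiIiIiIiIiIiIiIiIiIiIiIjMzMzRERCIiIiIiIiIiIiIiIiIiIiIiIzMzMzNERCIiIiIiIiIiIiIiIiIiIiIiIzMzMzMzRCIiIiIiIiIiIiIiIiIiIiIiIzMzMzMzMyIiIiIiIiIiIiIiIiIiIiIiIzMzMzMzMyIiIiIiIiIiIiIiIiIiIiIiIzMzMzMzMyIiIiIiIiIiIiIiIiIiIiIiIjMzMzMzMyIiIiIiIiIiIiIiIiIiIiIiIjMzMzMzMyIiIiIiIiIiIiIiIiIiIiIiIjMzMzMzMyIiIiIiIiIiIiIiIiIiIiIiIiMzMzMzMyIiIiIiIiIiIiIiIiIiIiIiIiMzMzMzMyIiIiIiIiIiIiIiIiIiIiIiIiIzMzMzMyIiIiIiIiIiIiIiIiIiIiIiIiIjMzMzMyIiIiIiIiIiIiIiIiIiIiIiIiIiMzMzMyIiIiIiIiIiIiIiIiIiIiIiIiIiIiIzIiIiIiIiIiIiIiIiIiIiIiIiIiIiIiIiIiIiIiIiIiIiIiIiIiIiIiIiIiIiIiIiIiIiIiIiIiIiIiIiIiIiIiIiIiIiIiIiIiIiIiIiIiIiIiIiIiIiIiIiIiIiIiIiIiIiIiIiIiIiIiIiIiIiIiIiIiIiIiIiIiIiIiIiIiIiIiIiIiIiIiIiIiIiIiIiIiIiIiIiIiIiIiIiIiIiIiIiIiIiIiIiIiIiIiIiIiIiIiIiIiIiIiIiIiIiIiIiIiIiIiIiIiIiIiIiIiIiIiIiIiIiIiIiIiIiIiIiIiIiIiIiIiIiIiIiIiIiIiIiIiIiIiIiIiIiIiIiIiIiIiIiIiIiIiIiIiIiIiIiIiIiIiIiIiIiIiIiIiIiIiIiIg=="/>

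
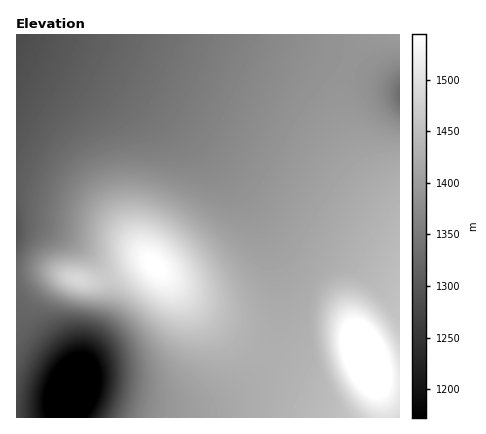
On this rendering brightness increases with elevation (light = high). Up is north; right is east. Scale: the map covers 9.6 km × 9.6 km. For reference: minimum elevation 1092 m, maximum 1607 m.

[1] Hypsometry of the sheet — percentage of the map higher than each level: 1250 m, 96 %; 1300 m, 92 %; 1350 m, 74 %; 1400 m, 45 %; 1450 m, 15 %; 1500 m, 6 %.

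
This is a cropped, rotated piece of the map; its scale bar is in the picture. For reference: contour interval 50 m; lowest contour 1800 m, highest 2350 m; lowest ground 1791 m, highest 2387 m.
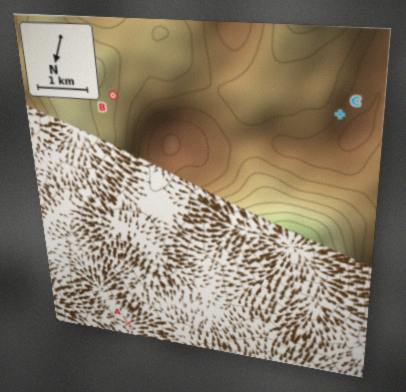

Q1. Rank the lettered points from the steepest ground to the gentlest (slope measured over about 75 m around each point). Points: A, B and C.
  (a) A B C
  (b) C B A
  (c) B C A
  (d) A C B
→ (b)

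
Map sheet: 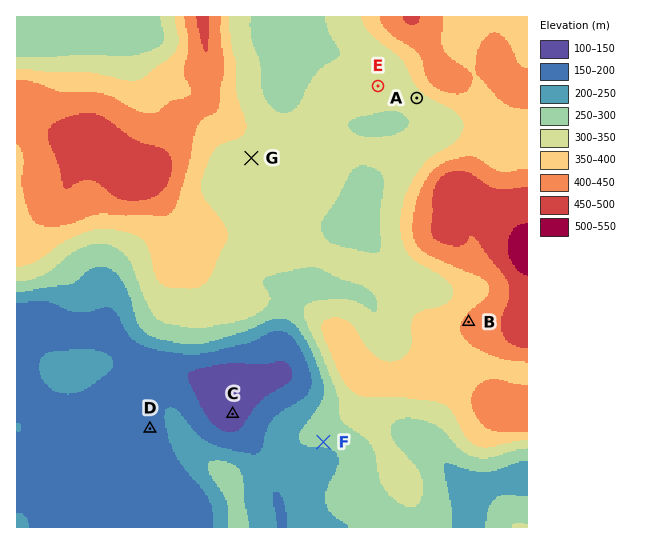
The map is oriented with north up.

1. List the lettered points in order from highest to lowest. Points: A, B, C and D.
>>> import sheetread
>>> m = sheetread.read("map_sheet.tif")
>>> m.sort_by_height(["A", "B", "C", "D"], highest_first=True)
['B', 'A', 'D', 'C']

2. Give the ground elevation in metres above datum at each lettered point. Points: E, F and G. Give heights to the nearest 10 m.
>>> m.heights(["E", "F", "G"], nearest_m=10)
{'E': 310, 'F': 260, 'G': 310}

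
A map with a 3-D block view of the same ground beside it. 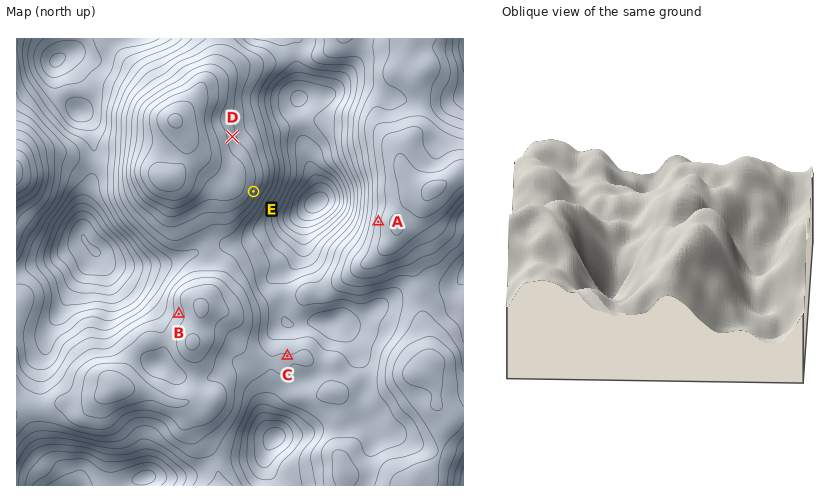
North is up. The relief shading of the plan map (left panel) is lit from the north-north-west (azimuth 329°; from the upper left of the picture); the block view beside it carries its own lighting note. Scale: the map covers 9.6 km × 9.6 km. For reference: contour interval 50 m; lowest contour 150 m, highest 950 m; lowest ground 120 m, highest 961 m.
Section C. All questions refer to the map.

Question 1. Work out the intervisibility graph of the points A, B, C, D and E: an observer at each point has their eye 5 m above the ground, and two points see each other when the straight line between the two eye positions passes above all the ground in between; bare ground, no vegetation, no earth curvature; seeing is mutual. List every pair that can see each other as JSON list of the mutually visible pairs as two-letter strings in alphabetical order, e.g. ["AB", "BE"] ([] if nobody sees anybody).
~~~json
["AC", "AD", "AE", "CE"]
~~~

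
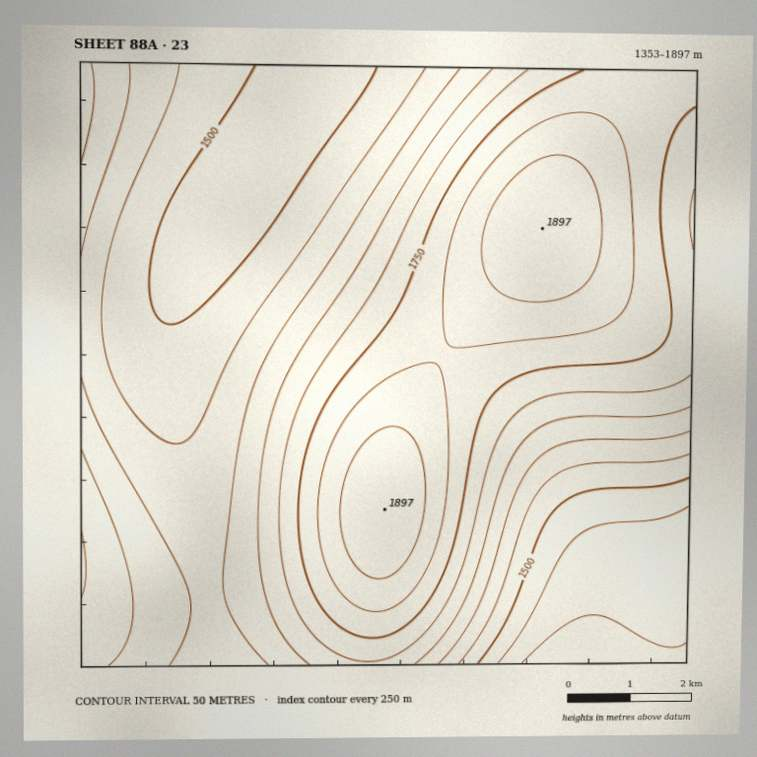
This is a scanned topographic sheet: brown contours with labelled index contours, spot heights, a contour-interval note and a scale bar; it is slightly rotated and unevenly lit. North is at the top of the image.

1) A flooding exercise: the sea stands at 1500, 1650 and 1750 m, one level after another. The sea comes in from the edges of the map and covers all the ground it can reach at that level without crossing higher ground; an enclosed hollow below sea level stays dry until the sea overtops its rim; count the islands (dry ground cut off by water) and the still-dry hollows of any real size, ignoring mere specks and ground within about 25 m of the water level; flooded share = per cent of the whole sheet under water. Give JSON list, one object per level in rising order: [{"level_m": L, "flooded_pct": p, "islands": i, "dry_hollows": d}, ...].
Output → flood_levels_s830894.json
[{"level_m": 1500, "flooded_pct": 15, "islands": 0, "dry_hollows": 0}, {"level_m": 1650, "flooded_pct": 52, "islands": 0, "dry_hollows": 0}, {"level_m": 1750, "flooded_pct": 71, "islands": 0, "dry_hollows": 0}]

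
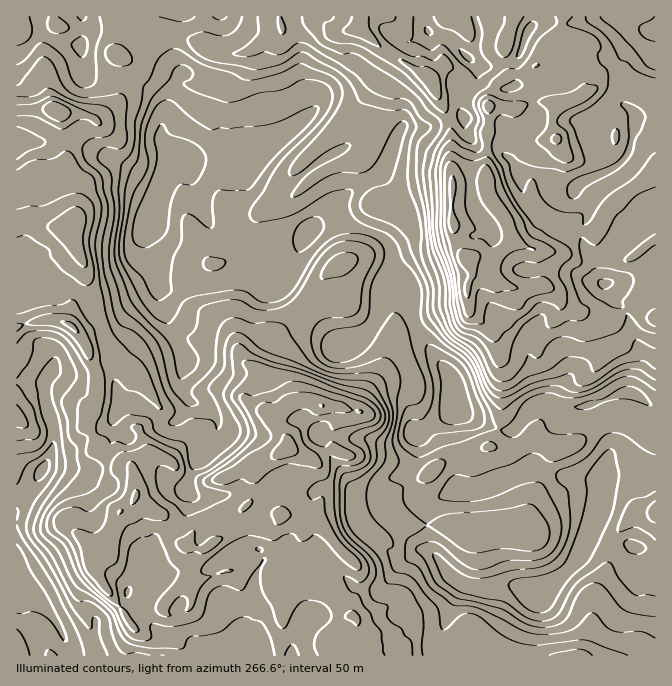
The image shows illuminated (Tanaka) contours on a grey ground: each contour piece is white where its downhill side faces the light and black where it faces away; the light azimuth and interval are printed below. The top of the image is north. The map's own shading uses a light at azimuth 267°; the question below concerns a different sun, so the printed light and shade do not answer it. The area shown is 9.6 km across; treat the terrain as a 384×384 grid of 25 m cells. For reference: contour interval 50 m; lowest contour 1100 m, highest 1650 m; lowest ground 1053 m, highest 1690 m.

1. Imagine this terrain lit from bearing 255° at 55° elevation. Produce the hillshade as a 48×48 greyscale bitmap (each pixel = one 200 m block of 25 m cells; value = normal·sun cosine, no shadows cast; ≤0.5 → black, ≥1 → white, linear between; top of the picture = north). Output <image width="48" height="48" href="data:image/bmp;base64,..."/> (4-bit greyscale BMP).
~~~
<image width="48" height="48" href="data:image/bmp;base64,Qk32BAAAAAAAAHYAAAAoAAAAMAAAADAAAAABAAQAAAAAAIAEAAATCwAAEwsAABAAAAAAAAAAAAAAABEREQAiIiIAMzMzAERERABVVVUAZmZmAHd3dwCIiIgAmZmZAKqqqgC7u7sAzMzMAN3d3QDu7u4A////AGmIzMy6qpmqmbu8u6mYdVirqYeIh2Z4iHiK3N7ZiZmpmruru6qGdmirl2ZmeIiIiIic3N/IqpiJmsyZvLlmd2eadVNGm6mIiJm+3N6aupd5qsuYvLdXh2Z2RDNZvLl3iKve3diLqpd6qrupuoZohkM0V2aKzLh3iczu7aWKqqmJmauqmIhmdSJZqYiavKl3id3v/YZ6u7mamKupibkiVTWsuYmYiqqHmu7u7JZpvLl4maqpnLMDVVncqZqXVqqYm+7u25d5vKmXebqqqjBHZovLqqqXRIuprP7tqal5upmZmrmalQOIiJu6qZmXQ3rLvO3bicuZl3mqmaqYcwaIh4qZiJmXVGnMzMy6mruoVGm7upmIgxaId4mIiZmXVmi8upq7qrzGRZzLupmZhCZ4iZiJqqqHZ2i7mGnMy922aIrLmYmqhEZWiqh5mZmYiHi7qmfN3NyXlzaqu6madoYjaJmJqZibmHiru5et7KmZZEeru8yVWIQiNYmaqomqqGabu5aN24ioRoibzdxzenZSBaqImYmpiYebu1OO2WmmaJmb7tp3m6hQBZd5vKmYiZqqqTOuyVaalmm97rmauYcgBnR77qaJmaqpiEa8u2aqc3ve25qpdDIQR1N9/qZpuoeZrGeszHi4M5vMy6l1ECREZ0OO/rZoq6VYzXec3HmWM4vN24UxAVd3djW+/6eIirlnrHed6mh1NJvNx0VUJYqphlnN7peIirqYmni911dlNqvNlWiFR5q7ho3c3IaZmqqYm4m8hFVTOLvLh4iHeJmrmM7tunaLqqmZvKuoVlNDWru6h4iZmpd6mt/+l5h6uYiJzKmIiEIjerqZdnmrqpZZmu/+ibl5l2aKu6qqpzEki7qZiIm8upZYm+/+mZiIY0aru5q7tgAlnLqpmZm8ypdXrO/+qHeYVGisu6u8swAnrLupmZmsy5hWre/+h2iZdmm7mLvNkAA4q7uZmZmau5dXvv/7eJmXZXmaqrvMYQAorMqaqZmJupiKzf/peahFaKmJqqu6cgAGrLmruqmJq7vMzP/neqQ3mKqImZqqhAAGrLm7q7qYms3LrP/Xm3FYeJqoiZmphRAlm6q6q7upiby6rf/YqSKHeaupiaqZlSE0eqq6m7y6maqqvf/YlxWImaqqqpmZdERUWau6mry6qqqazu63lReqqYmrvKqpVXhTWKu6qqu7mqqZzu2mdWq8uGiau7q6iJgxabu6qqq7uqqpvdyVqoq8lGqYq7u6moUharuqqqqru6mprd2p24qrhXqXm7zIaGUya7uqqqmazLqqreya7Jmal4mYmpuTNXdkaru6qqmZvdy7vOt72niaqXaJqppzWKmGebu6mZmZrd3LvdlZqImqqqdpqrp1erqYeKu7upiavN283cZni7qqqpd4hsp1e9uYeLzLuph6zMvMyXdUrKq6mYd2Zbp2nNqIms26qqqKzLvKZndpzZi7qYdVZ4iYm8uZmrqJq7ur3cuFd3q7vKerqXRGd3moi8uYiZmJvMury8p3hpy5q7iKp0RniQ=="/>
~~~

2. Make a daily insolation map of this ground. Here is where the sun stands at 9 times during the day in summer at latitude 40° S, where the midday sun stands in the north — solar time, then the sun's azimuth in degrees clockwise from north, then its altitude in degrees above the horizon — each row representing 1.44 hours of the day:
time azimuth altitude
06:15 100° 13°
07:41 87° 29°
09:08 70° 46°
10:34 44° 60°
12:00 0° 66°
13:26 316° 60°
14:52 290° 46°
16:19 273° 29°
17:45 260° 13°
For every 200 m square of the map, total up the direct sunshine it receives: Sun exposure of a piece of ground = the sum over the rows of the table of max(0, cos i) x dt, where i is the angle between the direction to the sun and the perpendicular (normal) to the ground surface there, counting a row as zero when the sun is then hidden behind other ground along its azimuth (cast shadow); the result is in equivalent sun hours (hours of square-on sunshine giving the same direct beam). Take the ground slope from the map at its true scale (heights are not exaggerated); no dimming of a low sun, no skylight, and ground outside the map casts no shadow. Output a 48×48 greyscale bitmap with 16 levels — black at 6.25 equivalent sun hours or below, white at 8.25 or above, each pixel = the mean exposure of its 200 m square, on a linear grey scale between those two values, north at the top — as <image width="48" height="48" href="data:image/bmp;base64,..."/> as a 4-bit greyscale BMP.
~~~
<image width="48" height="48" href="data:image/bmp;base64,Qk32BAAAAAAAAHYAAAAoAAAAMAAAADAAAAABAAQAAAAAAIAEAAATCwAAEwsAABAAAAAAAAAAAAAAABEREQAiIiIAMzMzAERERABVVVUAZmZmAHd3dwCIiIgAmZmZAKqqqgC7u7sAzMzMAN3d3QDu7u4A////AMzdurlQJazMzLu6zN3N3Lzcze7u7u7u7d3ciqcWu6iry7qs3cu83avd3e7u7u7u7u7ZeZOcZEe8vKms7bzN3bzd7e3M3d3e7u2nZQHcvMmsqqqqmc3czc3tzd3b3N3e7tqVQAe83bubu7zKm+3N7d3cze3c3N7d7qlzUKmd3dyHm8vLzdp77t3JeKmIvd7d3ahWR7ic3Lvdyszd3Yeb3cyEVlQzfN7d3JVHXMqryopJ3s3d2ZzMrMgnmXVDSt3t7VIifdqbus3FV1aZmcvbuGJpqZq6d6y5mIho3tp5jO3dual6vKysuqq8zN3duavJh8ut7cuYm97su8u925q73e7u7u7dy6vMuqzN7d3M3d3u3N7t2oq73c3u7u7tzLzM7ZzN7czMzKpDnL3Ly4ms3Km8ze7t3by97ajM3LfNuFuqq6m6h1JIzciKqr3tvLq924J6uJzcu5i7zbQ5uQA3rd27qYeZZXnLunQ5qr3e3cetzdys3N26zbzu3Myaunerunhni+7N3eysy7vru6hkepve3t7d7tl4m6t3q63du+7LlXzcR3ICQnzdyort3eyrzds4vZrcu924SM2odr25hXmohYe+3N7u7tt83JmZzKmZru7t3czLqJl0EBATUAKtyMvNy6iczJ3d3c3uyrzcu7hhIVIQOGAEVKqrmcvdy6vcq8y6q7vu3bYiBJmGebkQJruYVqztzJq6vc3dzLzu3IQAB7vLqZuWiZpjKrzd3Ku73d7cqb3d23MABqnLmZq6mGAAnL3d293N7u3cl2e92mEACaaaaKq7hO3N3Mzd2sze7u7suXecunQze6Y5mLzcrO7u3bvNyt7u7t3du7ppqJhVmGlkit3tzc3dyrvMyc3e7dzczMo5pndIdquovN3N3cu6mJvNuMzMzcu8zMkWpUUpvN3uy4dnvdy7iZm8qM3dzMyszcxDlVMXrJmal6qpi7u2mZerqb3u3My8ze2Xl4Jd7smrzKnN2aqJt4WLuZ3tzLzLzcypdXNr3c3d3bms3s3d2HVqlp7c3KmJq7lDZWWLy7zMzN2r3e7u7Jdpl63N7cqGeamIllacutu63u26vN3u7bmIqLzd7d3Kd5zct2aavMuczd7cqd3d7bmHmL3d7dzNt1e9yXarvKyrus7u2u7t3duIib3e3c3M3Jl5ypjNzKmIU1rN3N7u26lqqbu93c3dzLuXurrd3KiqiruqzczdymmIqZirvMvd27u4q9zcmqvKm8zJzZp1mYqmmJq7qquszbvKe7vJnMzd3MzczZcmjNymd7u7uqqpzMuqZGSnVZu8ppztzN3LvN7IZ6qom8uqm8yXZWOIi83cuUW8u+3d3d7biaurqZu7mJiLhRio3b3u7uqczN3czcy7q9y6lkWJZDi4U6yKzcuZvN3M3d3czKq8uoMBRnU3Qlp1XO3MmavM3d3O3a3tu87cuma93cpUM1Q53e3Hi7a9zMzN3qy4it3MzM7u7cqoiYWsq9yXzNid7d3d3dzN3Lze7u7u3Mvbrd24q6eby9p7zM3dyw=="/>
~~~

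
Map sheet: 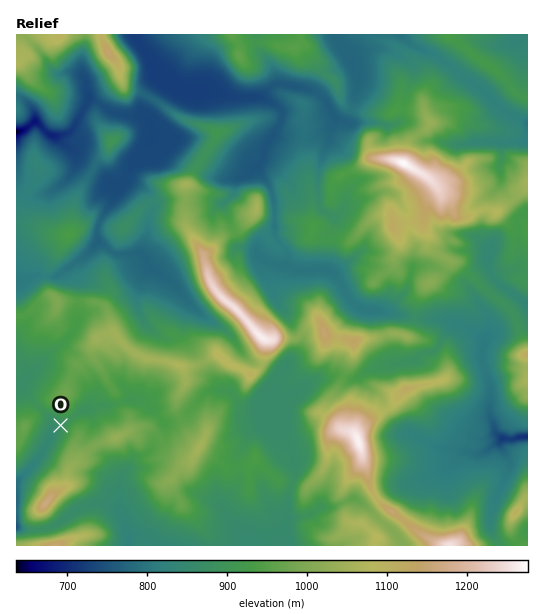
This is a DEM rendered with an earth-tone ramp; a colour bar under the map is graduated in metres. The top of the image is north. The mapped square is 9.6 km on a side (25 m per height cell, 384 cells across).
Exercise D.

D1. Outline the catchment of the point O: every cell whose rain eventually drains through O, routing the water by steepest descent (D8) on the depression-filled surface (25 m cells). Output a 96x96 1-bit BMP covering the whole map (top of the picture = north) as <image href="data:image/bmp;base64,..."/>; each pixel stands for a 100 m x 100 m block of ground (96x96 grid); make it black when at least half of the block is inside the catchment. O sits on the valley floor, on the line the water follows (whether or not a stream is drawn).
<image width="96" height="96" href="data:image/bmp;base64,Qk2+BAAAAAAAAD4AAAAoAAAAYAAAAGAAAAABAAEAAAAAAIAEAAATCwAAEwsAAAIAAAAAAAAA////AAAAAAAAAAAAAAAAAAAAAAAAAAAAAAAAAAAAAAAAAAAAAAAAAAAAAAAAAAAAAAAAAAAAAAAAAAAAAAAAAAAAAAAAAAAAAAAAAAAAAAAAAAAAAAAAAAAAAAAAAAAAAAAAAAAAAAAAAAAAAAAAAAAAAAAAAAAAAAAAAAAAAAAAAAAAAAAAAAAAAAAAAAAAAAAAAAAAAAAAAAAAAAAAAAAAAAAAAAAAAAAAAAAAAAAAAAAAAAAAAAAAAAAAAAAAAAAAAAAAAAAAAAABgAAAAAAAAAAAGAADwAAAAAAAAAAAHAAPwAAAAAAAAAAAHwAfwAAAAAAAAAAAD+AfgAAAAAAAAAAAH/g/AAAAAAAAAAAAf//+AAAAAAAAAAAAf//+AAAAAAAAAAAAf//+AAAAAAAAAAAAf//8AAAAAAAAAAAAf//8AAAAAAAAAAAAf//8AAAAAAAAAAAAf//+AAAAAAAAAAAAf//+AAAAAAAAAAAAP///AAAAAAAAAAAAP///AAAAAAAAAAAAH///AAAAAAAAAAAAH//+AAAAAAAAAAAAD//4AAAAAAAAAAAAB/8AAAAAAAAAAAAAA/wAAAAAAAAAAAAAA/gAAAAAAAAAAAAAAfAAAAAAAAAAAAAAAOAAAAAAAAAAAAAAAAAAAAAAAAAAAAAAAAAAAAAAAAAAAAAAAAAAAAAAAAAAAAAAAAAAAAAAAAAAAAAAAAAAAAAAAAAAAAAAAAAAAAAAAAAAAAAAAAAAAAAAAAAAAAAAAAAAAAAAAAAAAAAAAAAAAAAAAAAAAAAAAAAAAAAAAAAAAAAAAAAAAAAAAAAAAAAAAAAAAAAAAAAAAAAAAAAAAAAAAAAAAAAAAAAAAAAAAAAAAAAAAAAAAAAAAAAAAAAAAAAAAAAAAAAAAAAAAAAAAAAAAAAAAAAAAAAAAAAAAAAAAAAAAAAAAAAAAAAAAAAAAAAAAAAAAAAAAAAAAAAAAAAAAAAAAAAAAAAAAAAAAAAAAAAAAAAAAAAAAAAAAAAAAAAAAAAAAAAAAAAAAAAAAAAAAAAAAAAAAAAAAAAAAAAAAAAAAAAAAAAAAAAAAAAAAAAAAAAAAAAAAAAAAAAAAAAAAAAAAAAAAAAAAAAAAAAAAAAAAAAAAAAAAAAAAAAAAAAAAAAAAAAAAAAAAAAAAAAAAAAAAAAAAAAAAAAAAAAAAAAAAAAAAAAAAAAAAAAAAAAAAAAAAAAAAAAAAAAAAAAAAAAAAAAAAAAAAAAAAAAAAAAAAAAAAAAAAAAAAAAAAAAAAAAAAAAAAAAAAAAAAAAAAAAAAAAAAAAAAAAAAAAAAAAAAAAAAAAAAAAAAAAAAAAAAAAAAAAAAAAAAAAAAAAAAAAAAAAAAAAAAAAAAAAAAAAAAAAAAAAAAAAAAAAAAAAAAAAAAAAAAAAAAAAAAAAAAAAAAAAAAAAAAAAAAAAAAAAAAAAAAAAAAAAAAAAAAAAAAAAAAAAAAAAAAAAAAAAAAAAAAAAAAAAAAAAAAAAAAAAAAAAAAAAAAAAAAAAAAAAAAAAAAAAAAAA="/>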